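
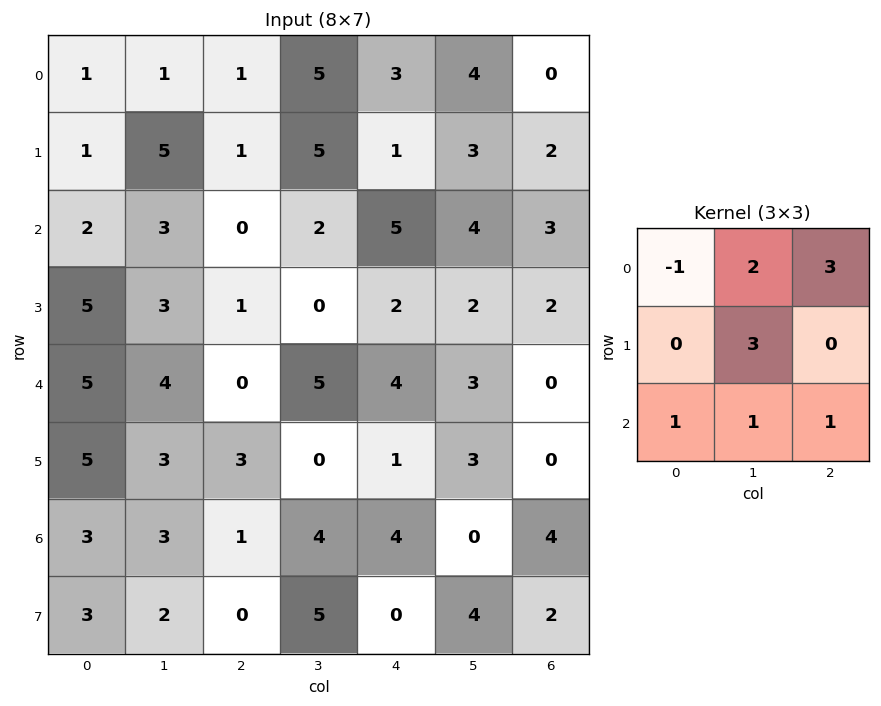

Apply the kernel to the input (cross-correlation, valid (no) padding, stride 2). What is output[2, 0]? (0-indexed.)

19

The receptive field on the input at this output position is [5 4 0 / 5 3 3 / 3 3 1]. Elementwise product with the kernel and sum: 5·-1 + 4·2 + 0·3 + 3·3 + 3·1 + 3·1 + 1·1.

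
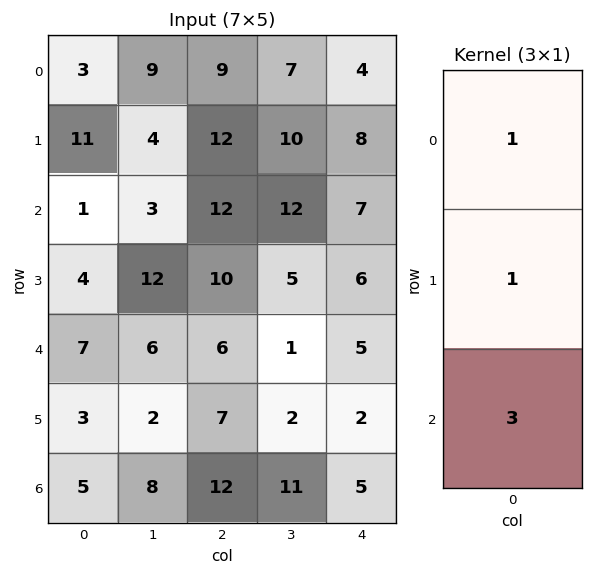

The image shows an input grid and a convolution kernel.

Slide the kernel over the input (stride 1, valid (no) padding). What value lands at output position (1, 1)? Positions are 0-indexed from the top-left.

The receptive field on the input at this output position is [4 / 3 / 12]. Elementwise product with the kernel and sum: 4·1 + 3·1 + 12·3.

43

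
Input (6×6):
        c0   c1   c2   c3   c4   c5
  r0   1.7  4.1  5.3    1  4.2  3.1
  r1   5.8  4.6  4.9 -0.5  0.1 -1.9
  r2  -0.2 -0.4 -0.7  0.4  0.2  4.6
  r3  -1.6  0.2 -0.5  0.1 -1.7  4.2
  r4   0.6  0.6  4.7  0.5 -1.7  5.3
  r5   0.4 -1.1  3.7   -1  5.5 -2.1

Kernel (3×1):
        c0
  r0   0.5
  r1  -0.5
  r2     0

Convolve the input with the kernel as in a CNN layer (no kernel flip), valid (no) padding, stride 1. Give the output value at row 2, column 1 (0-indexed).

The receptive field on the input at this output position is [-0.4 / 0.2 / 0.6]. Elementwise product with the kernel and sum: -0.4·0.5 + 0.2·-0.5.

-0.3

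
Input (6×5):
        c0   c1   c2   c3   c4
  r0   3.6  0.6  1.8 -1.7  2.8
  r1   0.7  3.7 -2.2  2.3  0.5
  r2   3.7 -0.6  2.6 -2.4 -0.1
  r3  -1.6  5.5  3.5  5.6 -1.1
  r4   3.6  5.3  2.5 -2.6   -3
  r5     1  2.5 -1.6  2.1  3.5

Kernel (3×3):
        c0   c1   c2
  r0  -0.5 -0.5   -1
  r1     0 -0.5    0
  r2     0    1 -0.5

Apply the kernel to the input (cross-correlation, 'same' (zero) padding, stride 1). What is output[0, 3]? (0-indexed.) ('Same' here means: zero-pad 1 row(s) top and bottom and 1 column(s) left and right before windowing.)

2.9

The receptive field on the zero-padded input at this output position is [0 0 0 / 1.8 -1.7 2.8 / -2.2 2.3 0.5]. Elementwise product with the kernel and sum: 0·-0.5 + 0·-0.5 + 0·-1 + -1.7·-0.5 + 2.3·1 + 0.5·-0.5.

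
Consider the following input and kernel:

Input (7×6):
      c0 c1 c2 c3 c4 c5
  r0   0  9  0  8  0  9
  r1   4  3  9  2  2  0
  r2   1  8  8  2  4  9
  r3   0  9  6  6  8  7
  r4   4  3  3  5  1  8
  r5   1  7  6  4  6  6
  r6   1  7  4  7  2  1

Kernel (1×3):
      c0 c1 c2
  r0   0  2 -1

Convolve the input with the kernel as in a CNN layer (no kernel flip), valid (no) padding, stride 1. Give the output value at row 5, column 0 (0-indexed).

The receptive field on the input at this output position is [1 7 6]. Elementwise product with the kernel and sum: 7·2 + 6·-1.

8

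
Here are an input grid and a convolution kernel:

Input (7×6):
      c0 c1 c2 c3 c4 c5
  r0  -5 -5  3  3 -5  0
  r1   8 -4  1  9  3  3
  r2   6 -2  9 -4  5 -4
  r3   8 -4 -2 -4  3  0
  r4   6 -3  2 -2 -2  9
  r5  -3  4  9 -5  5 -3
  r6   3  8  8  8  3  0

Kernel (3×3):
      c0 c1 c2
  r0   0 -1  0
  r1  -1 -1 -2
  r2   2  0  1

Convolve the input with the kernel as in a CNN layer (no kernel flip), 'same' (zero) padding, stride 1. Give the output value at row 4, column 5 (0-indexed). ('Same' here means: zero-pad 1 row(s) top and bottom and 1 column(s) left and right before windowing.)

3

The receptive field on the zero-padded input at this output position is [3 0 0 / -2 9 0 / 5 -3 0]. Elementwise product with the kernel and sum: 0·-1 + -2·-1 + 9·-1 + 0·-2 + 5·2 + 0·1.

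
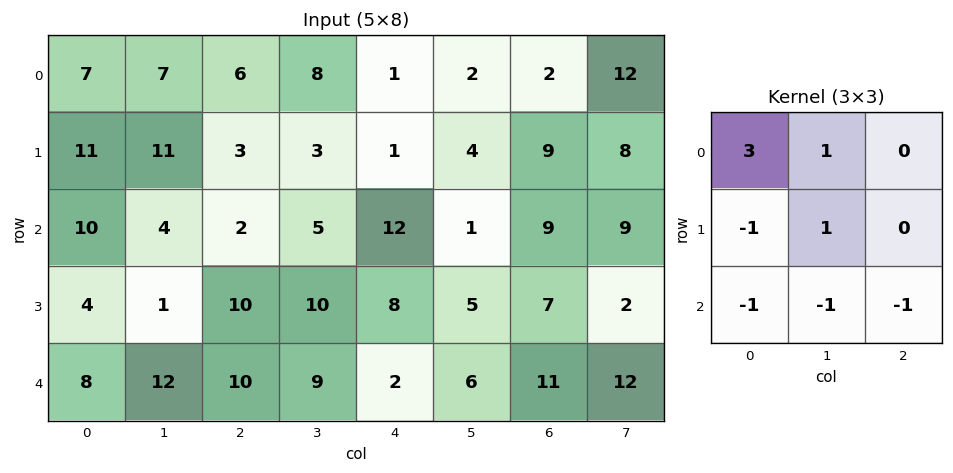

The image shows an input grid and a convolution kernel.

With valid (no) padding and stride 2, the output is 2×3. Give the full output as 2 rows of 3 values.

Output[0,0]: The receptive field on the input at this output position is [7 7 6 / 11 11 3 / 10 4 2]. Elementwise product with the kernel and sum: 7·3 + 7·1 + 11·-1 + 11·1 + 10·-1 + 4·-1 + 2·-1.

12 7 -14
1 -10 15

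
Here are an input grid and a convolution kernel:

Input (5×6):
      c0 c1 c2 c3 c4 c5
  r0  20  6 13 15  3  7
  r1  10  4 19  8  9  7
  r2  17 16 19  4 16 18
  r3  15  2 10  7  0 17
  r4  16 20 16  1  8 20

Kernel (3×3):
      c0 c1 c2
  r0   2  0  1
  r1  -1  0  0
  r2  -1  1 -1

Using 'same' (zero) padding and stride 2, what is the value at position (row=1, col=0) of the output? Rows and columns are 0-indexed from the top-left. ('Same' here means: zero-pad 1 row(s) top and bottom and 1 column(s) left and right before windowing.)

17

The receptive field on the zero-padded input at this output position is [0 10 4 / 0 17 16 / 0 15 2]. Elementwise product with the kernel and sum: 0·2 + 4·1 + 0·-1 + 0·-1 + 15·1 + 2·-1.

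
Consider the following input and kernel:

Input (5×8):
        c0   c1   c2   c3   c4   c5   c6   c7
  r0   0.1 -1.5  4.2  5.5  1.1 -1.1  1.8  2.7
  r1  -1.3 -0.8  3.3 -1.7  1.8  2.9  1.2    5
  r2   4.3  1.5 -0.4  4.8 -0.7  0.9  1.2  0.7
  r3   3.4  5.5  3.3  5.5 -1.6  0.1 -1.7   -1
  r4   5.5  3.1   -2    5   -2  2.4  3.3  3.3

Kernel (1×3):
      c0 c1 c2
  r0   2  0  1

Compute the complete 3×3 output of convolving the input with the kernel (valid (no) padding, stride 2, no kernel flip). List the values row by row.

4.4 9.5 4
8.2 -1.5 -0.2
9 -6 -0.7

Output[0,0]: The receptive field on the input at this output position is [0.1 -1.5 4.2]. Elementwise product with the kernel and sum: 0.1·2 + 4.2·1.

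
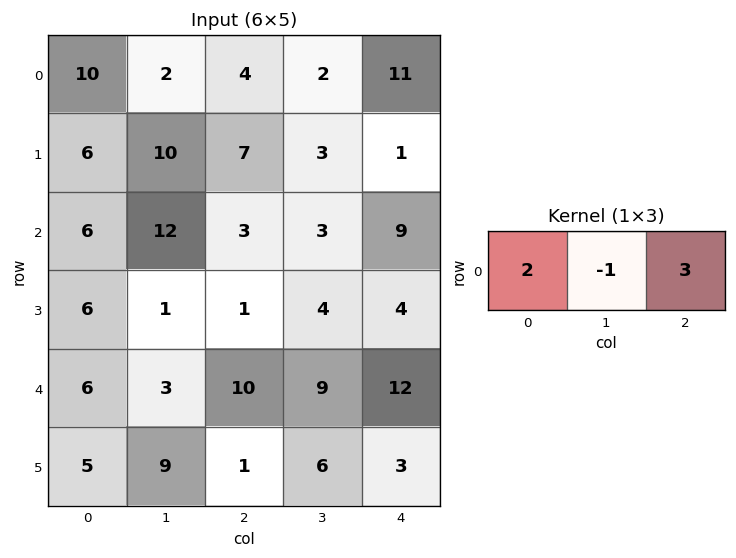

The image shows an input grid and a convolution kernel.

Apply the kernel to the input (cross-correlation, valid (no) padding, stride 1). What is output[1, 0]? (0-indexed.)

23

The receptive field on the input at this output position is [6 10 7]. Elementwise product with the kernel and sum: 6·2 + 10·-1 + 7·3.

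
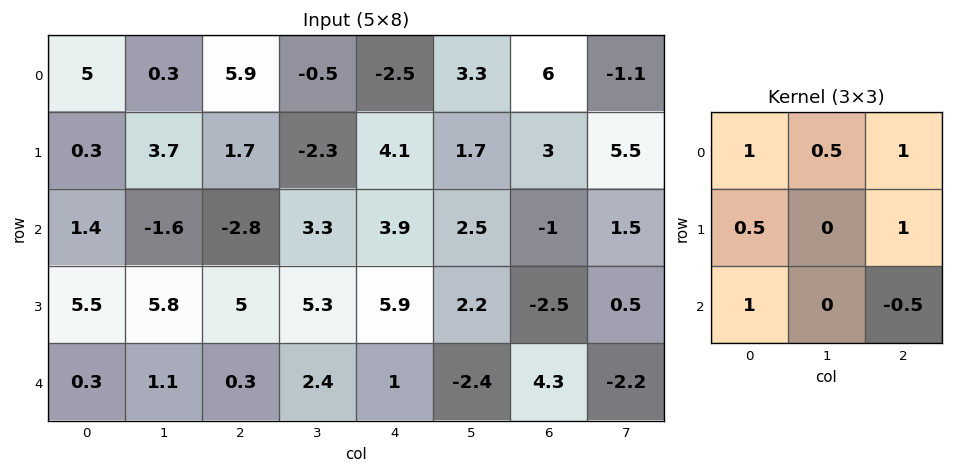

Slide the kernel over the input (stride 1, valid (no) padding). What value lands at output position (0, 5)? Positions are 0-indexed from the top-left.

13.3

The receptive field on the input at this output position is [3.3 6 -1.1 / 1.7 3 5.5 / 2.5 -1 1.5]. Elementwise product with the kernel and sum: 3.3·1 + 6·0.5 + -1.1·1 + 1.7·0.5 + 5.5·1 + 2.5·1 + 1.5·-0.5.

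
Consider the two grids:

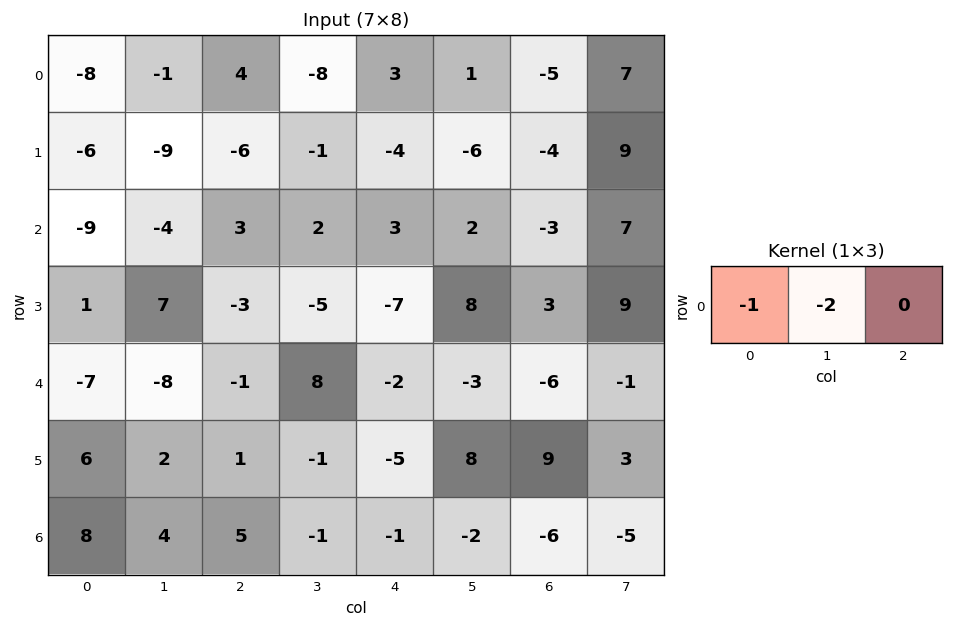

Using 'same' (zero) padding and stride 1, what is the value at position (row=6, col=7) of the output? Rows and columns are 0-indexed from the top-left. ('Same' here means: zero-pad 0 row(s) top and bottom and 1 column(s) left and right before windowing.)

16

The receptive field on the zero-padded input at this output position is [-6 -5 0]. Elementwise product with the kernel and sum: -6·-1 + -5·-2.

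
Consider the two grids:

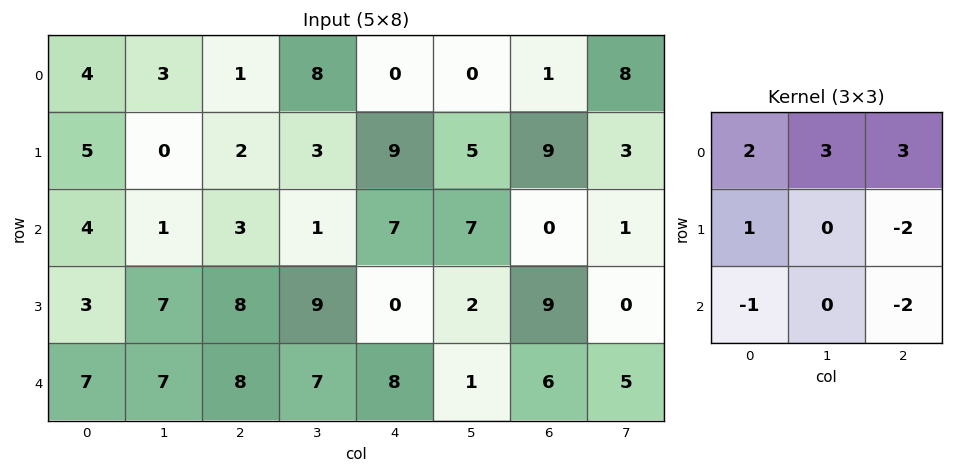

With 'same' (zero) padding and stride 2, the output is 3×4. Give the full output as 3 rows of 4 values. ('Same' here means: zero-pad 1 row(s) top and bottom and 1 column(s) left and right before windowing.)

-6 -19 -5 -27
-1 -11 22 49
16 58 29 22

Output[0,0]: The receptive field on the zero-padded input at this output position is [0 0 0 / 0 4 3 / 0 5 0]. Elementwise product with the kernel and sum: 0·2 + 0·3 + 0·3 + 0·1 + 3·-2 + 0·-1 + 0·-2.
Output[0,1]: The receptive field on the zero-padded input at this output position is [0 0 0 / 3 1 8 / 0 2 3]. Elementwise product with the kernel and sum: 0·2 + 0·3 + 0·3 + 3·1 + 8·-2 + 0·-1 + 3·-2.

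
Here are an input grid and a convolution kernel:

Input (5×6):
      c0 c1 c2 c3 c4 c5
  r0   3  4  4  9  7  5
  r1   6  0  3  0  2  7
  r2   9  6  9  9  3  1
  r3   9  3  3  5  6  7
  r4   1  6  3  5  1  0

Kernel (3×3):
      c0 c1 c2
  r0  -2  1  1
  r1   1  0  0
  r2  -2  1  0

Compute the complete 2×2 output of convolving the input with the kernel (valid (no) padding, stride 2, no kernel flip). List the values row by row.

-4 2
10 -4

Output[0,0]: The receptive field on the input at this output position is [3 4 4 / 6 0 3 / 9 6 9]. Elementwise product with the kernel and sum: 3·-2 + 4·1 + 4·1 + 6·1 + 9·-2 + 6·1.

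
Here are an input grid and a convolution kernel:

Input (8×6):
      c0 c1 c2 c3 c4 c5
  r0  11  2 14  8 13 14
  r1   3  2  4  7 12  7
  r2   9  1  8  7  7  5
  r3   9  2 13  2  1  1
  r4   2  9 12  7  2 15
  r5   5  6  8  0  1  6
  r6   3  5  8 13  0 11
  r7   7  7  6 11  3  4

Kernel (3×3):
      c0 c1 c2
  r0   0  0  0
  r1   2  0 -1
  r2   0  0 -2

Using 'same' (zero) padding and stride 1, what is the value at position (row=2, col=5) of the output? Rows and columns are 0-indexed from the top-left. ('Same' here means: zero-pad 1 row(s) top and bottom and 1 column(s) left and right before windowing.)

The receptive field on the zero-padded input at this output position is [12 7 0 / 7 5 0 / 1 1 0]. Elementwise product with the kernel and sum: 7·2 + 0·-1 + 0·-2.

14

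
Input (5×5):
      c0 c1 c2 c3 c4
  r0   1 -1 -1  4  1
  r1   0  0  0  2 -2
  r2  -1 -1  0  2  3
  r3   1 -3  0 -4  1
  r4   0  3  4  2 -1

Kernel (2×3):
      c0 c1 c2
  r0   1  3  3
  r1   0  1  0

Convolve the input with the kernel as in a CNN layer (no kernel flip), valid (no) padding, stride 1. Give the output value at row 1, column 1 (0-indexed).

The receptive field on the input at this output position is [0 0 2 / -1 0 2]. Elementwise product with the kernel and sum: 0·1 + 0·3 + 2·3 + 0·1.

6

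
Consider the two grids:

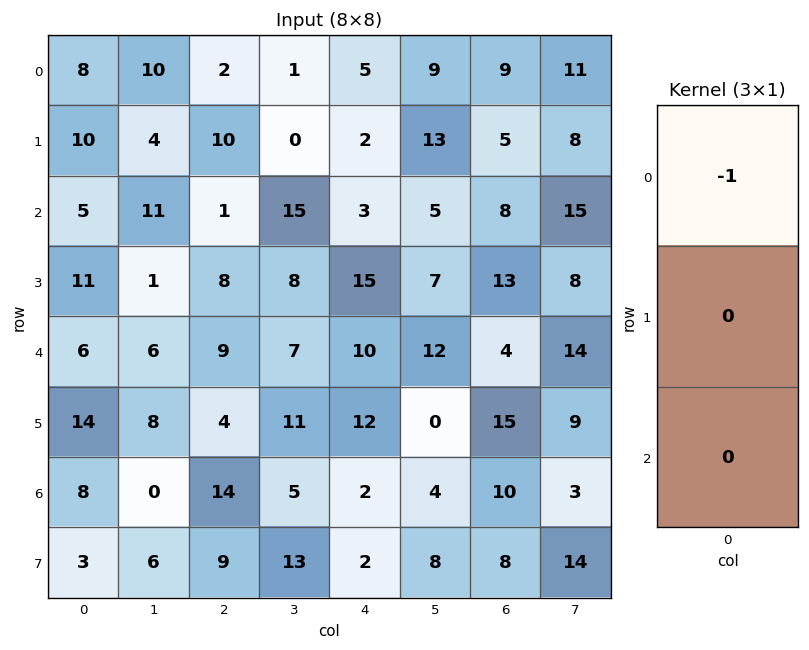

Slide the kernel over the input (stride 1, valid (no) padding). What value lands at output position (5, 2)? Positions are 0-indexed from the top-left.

The receptive field on the input at this output position is [4 / 14 / 9]. Elementwise product with the kernel and sum: 4·-1.

-4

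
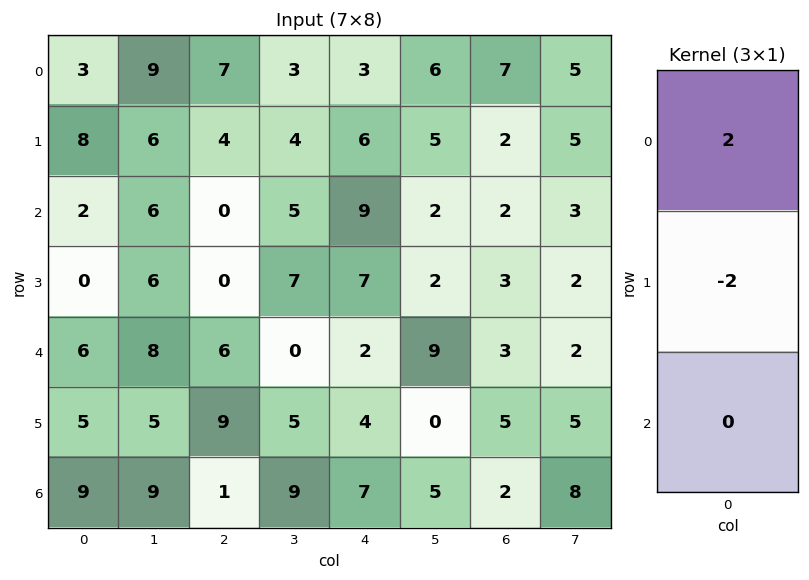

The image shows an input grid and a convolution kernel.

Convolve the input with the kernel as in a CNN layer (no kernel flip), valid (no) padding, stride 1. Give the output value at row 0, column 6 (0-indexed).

10

The receptive field on the input at this output position is [7 / 2 / 2]. Elementwise product with the kernel and sum: 7·2 + 2·-2.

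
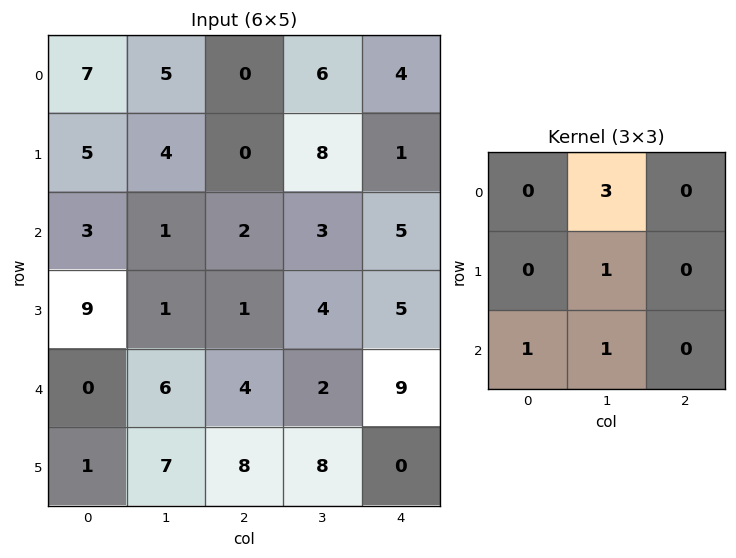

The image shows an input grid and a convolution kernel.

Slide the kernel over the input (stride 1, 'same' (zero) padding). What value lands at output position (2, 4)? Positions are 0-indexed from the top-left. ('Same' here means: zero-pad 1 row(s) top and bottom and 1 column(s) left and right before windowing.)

17

The receptive field on the zero-padded input at this output position is [8 1 0 / 3 5 0 / 4 5 0]. Elementwise product with the kernel and sum: 1·3 + 5·1 + 4·1 + 5·1.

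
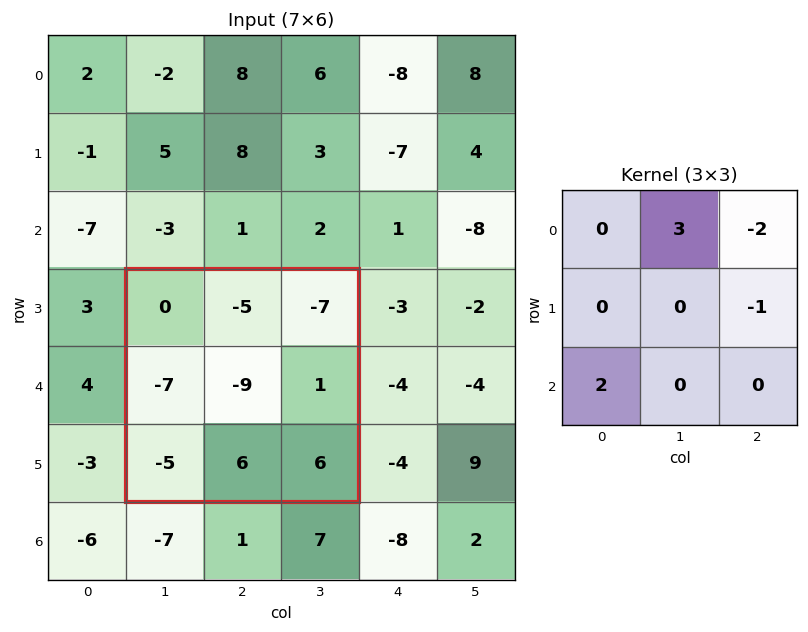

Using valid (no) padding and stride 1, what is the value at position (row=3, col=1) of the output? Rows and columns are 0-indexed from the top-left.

The receptive field on the input at this output position is [0 -5 -7 / -7 -9 1 / -5 6 6]. Elementwise product with the kernel and sum: -5·3 + -7·-2 + 1·-1 + -5·2.

-12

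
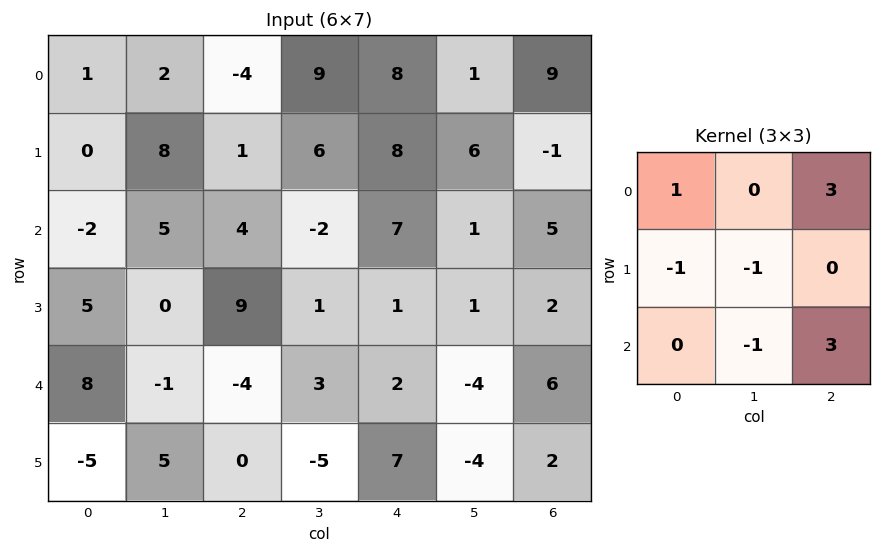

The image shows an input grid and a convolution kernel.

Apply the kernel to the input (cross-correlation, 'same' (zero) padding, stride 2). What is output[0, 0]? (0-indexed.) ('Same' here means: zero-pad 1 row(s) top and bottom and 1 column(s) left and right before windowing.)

The receptive field on the zero-padded input at this output position is [0 0 0 / 0 1 2 / 0 0 8]. Elementwise product with the kernel and sum: 0·1 + 0·3 + 0·-1 + 1·-1 + 0·-1 + 8·3.

23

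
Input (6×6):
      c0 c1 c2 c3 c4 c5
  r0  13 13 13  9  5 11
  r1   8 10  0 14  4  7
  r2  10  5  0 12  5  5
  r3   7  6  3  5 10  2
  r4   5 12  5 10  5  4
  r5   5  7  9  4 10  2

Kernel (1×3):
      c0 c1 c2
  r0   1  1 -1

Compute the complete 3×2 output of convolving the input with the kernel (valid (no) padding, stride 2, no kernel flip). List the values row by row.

13 17
15 7
12 10

Output[0,0]: The receptive field on the input at this output position is [13 13 13]. Elementwise product with the kernel and sum: 13·1 + 13·1 + 13·-1.
Output[0,1]: The receptive field on the input at this output position is [13 9 5]. Elementwise product with the kernel and sum: 13·1 + 9·1 + 5·-1.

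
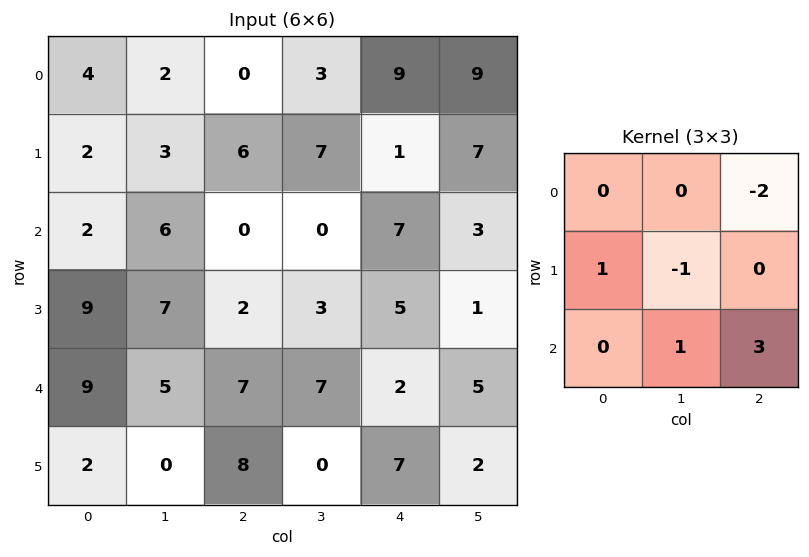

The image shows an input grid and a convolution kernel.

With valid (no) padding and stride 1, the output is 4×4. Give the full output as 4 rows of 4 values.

Output[0,0]: The receptive field on the input at this output position is [4 2 0 / 2 3 6 / 2 6 0]. Elementwise product with the kernel and sum: 0·-2 + 2·1 + 3·-1 + 6·1 + 0·3.
Output[0,1]: The receptive field on the input at this output position is [2 0 3 / 3 6 7 / 6 0 0]. Elementwise product with the kernel and sum: 3·-2 + 3·1 + 6·-1 + 0·1 + 0·3.

5 -9 2 4
-3 3 16 -13
28 33 -2 9
24 0 11 16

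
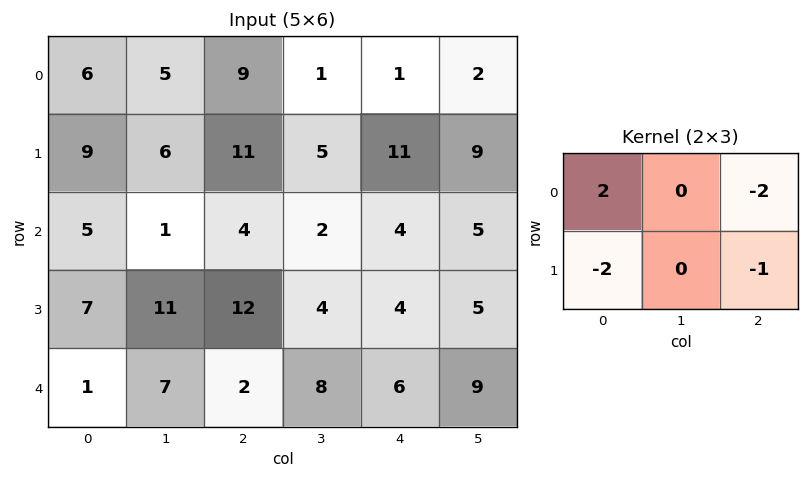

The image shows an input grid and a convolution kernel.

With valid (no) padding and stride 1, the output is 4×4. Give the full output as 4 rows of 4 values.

-35 -9 -17 -21
-18 -2 -12 -17
-24 -28 -28 -19
-14 -8 6 -27

Output[0,0]: The receptive field on the input at this output position is [6 5 9 / 9 6 11]. Elementwise product with the kernel and sum: 6·2 + 9·-2 + 9·-2 + 11·-1.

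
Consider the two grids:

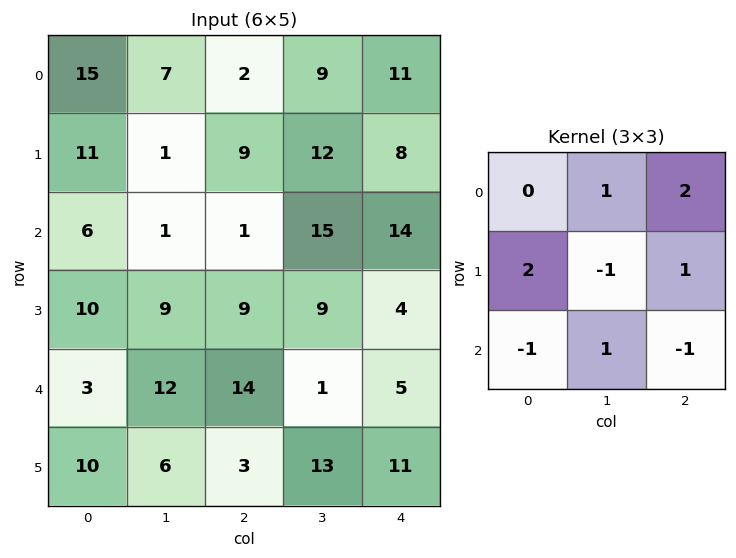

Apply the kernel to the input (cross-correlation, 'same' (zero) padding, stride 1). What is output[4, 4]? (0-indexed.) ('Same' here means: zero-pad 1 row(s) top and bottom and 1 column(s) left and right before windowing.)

The receptive field on the zero-padded input at this output position is [9 4 0 / 1 5 0 / 13 11 0]. Elementwise product with the kernel and sum: 4·1 + 0·2 + 1·2 + 5·-1 + 0·1 + 13·-1 + 11·1 + 0·-1.

-1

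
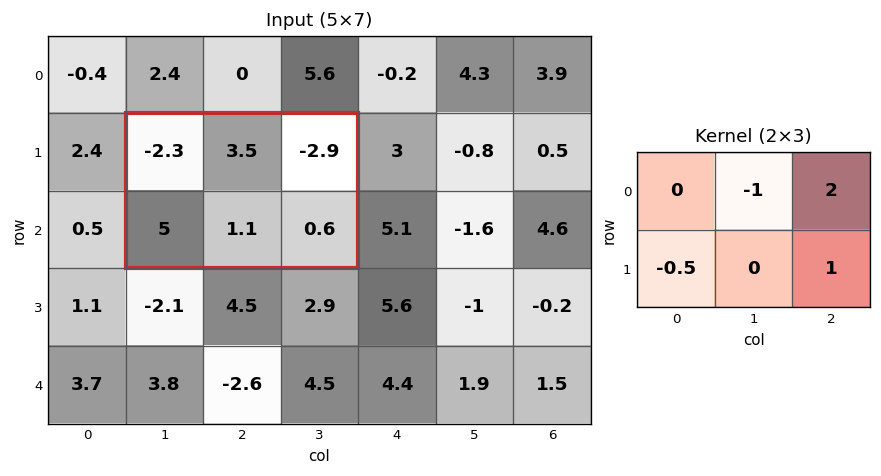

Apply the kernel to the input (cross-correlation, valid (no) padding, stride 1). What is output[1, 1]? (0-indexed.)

The receptive field on the input at this output position is [-2.3 3.5 -2.9 / 5 1.1 0.6]. Elementwise product with the kernel and sum: 3.5·-1 + -2.9·2 + 5·-0.5 + 0.6·1.

-11.2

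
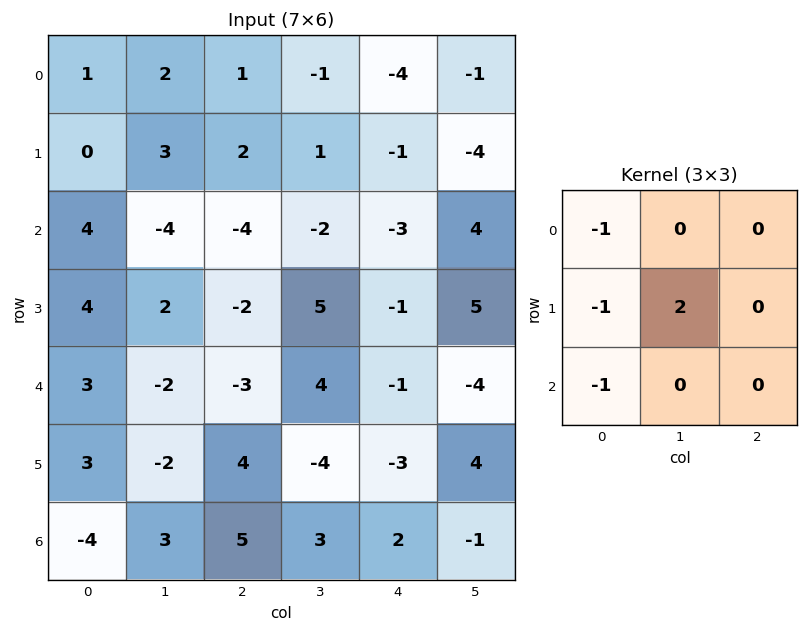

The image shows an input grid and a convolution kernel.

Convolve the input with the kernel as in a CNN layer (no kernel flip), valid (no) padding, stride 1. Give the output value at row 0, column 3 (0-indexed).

0

The receptive field on the input at this output position is [-1 -4 -1 / 1 -1 -4 / -2 -3 4]. Elementwise product with the kernel and sum: -1·-1 + 1·-1 + -1·2 + -2·-1.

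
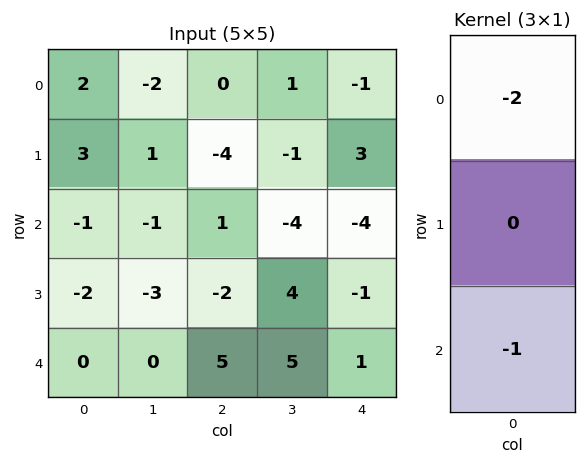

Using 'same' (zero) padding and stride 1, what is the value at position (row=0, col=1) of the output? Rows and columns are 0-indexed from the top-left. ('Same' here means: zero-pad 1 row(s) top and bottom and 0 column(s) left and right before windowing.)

The receptive field on the zero-padded input at this output position is [0 / -2 / 1]. Elementwise product with the kernel and sum: 0·-2 + 1·-1.

-1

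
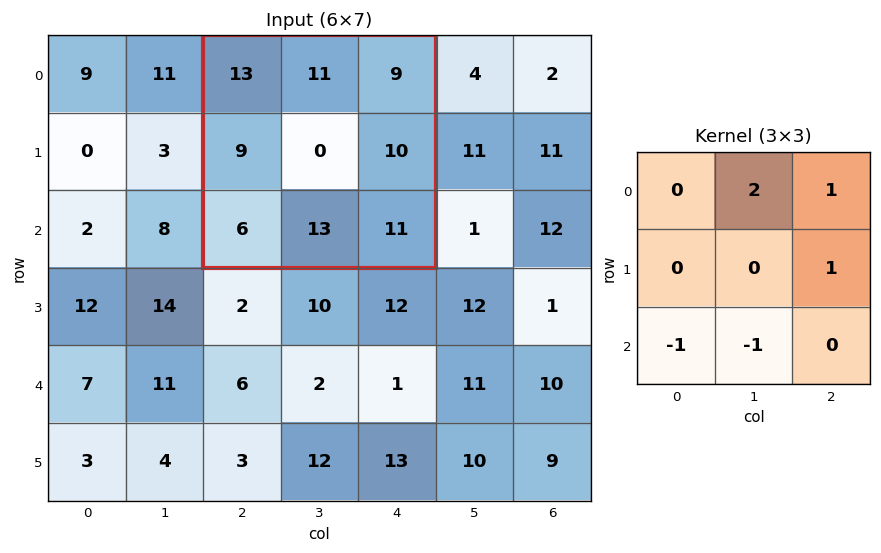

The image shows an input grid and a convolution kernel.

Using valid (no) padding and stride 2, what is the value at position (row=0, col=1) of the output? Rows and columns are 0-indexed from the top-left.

The receptive field on the input at this output position is [13 11 9 / 9 0 10 / 6 13 11]. Elementwise product with the kernel and sum: 11·2 + 9·1 + 10·1 + 6·-1 + 13·-1.

22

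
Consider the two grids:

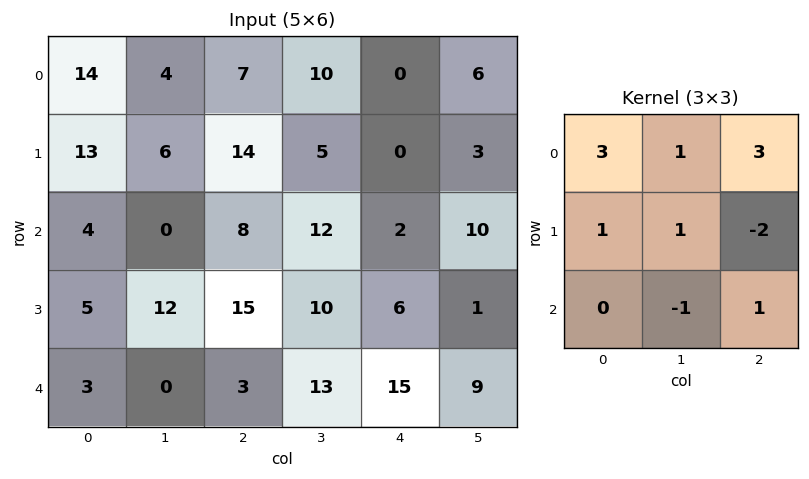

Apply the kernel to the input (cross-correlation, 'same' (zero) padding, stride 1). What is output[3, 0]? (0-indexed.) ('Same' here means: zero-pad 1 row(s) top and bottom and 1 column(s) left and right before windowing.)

The receptive field on the zero-padded input at this output position is [0 4 0 / 0 5 12 / 0 3 0]. Elementwise product with the kernel and sum: 0·3 + 4·1 + 0·3 + 0·1 + 5·1 + 12·-2 + 3·-1 + 0·1.

-18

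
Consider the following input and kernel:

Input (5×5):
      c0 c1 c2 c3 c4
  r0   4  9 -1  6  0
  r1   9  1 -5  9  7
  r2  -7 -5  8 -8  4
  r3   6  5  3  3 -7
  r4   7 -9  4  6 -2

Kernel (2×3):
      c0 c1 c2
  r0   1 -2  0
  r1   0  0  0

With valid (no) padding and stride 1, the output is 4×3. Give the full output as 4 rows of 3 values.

Output[0,0]: The receptive field on the input at this output position is [4 9 -1 / 9 1 -5]. Elementwise product with the kernel and sum: 4·1 + 9·-2.
Output[0,1]: The receptive field on the input at this output position is [9 -1 6 / 1 -5 9]. Elementwise product with the kernel and sum: 9·1 + -1·-2.

-14 11 -13
7 11 -23
3 -21 24
-4 -1 -3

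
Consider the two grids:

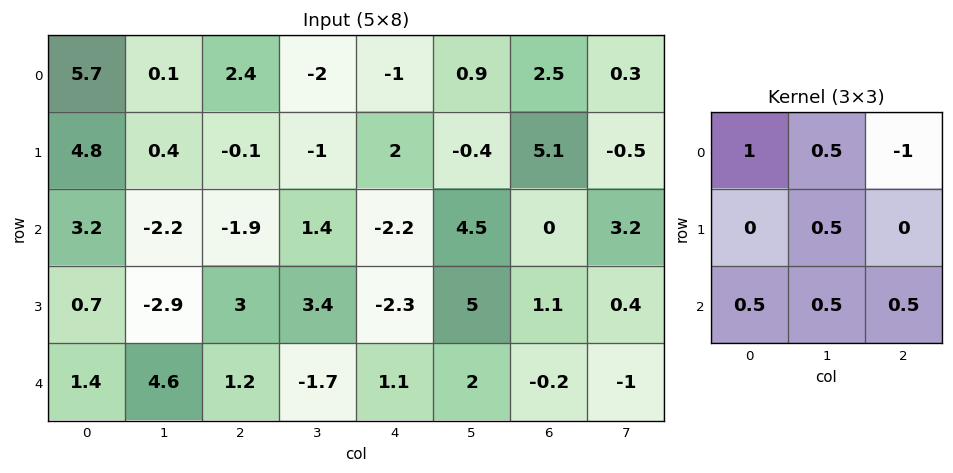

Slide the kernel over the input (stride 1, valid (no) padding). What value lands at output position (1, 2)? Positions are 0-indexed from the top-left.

0.15

The receptive field on the input at this output position is [-0.1 -1 2 / -1.9 1.4 -2.2 / 3 3.4 -2.3]. Elementwise product with the kernel and sum: -0.1·1 + -1·0.5 + 2·-1 + 1.4·0.5 + 3·0.5 + 3.4·0.5 + -2.3·0.5.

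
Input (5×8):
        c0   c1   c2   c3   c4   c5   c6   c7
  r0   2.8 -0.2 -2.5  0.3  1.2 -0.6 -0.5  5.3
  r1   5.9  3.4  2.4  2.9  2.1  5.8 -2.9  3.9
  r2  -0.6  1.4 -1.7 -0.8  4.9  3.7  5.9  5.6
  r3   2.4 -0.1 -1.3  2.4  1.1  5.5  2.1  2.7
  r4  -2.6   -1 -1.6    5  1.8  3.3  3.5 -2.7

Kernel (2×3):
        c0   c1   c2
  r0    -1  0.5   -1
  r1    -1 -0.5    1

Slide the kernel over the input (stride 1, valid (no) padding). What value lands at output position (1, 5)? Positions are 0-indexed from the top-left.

-12.2

The receptive field on the input at this output position is [5.8 -2.9 3.9 / 3.7 5.9 5.6]. Elementwise product with the kernel and sum: 5.8·-1 + -2.9·0.5 + 3.9·-1 + 3.7·-1 + 5.9·-0.5 + 5.6·1.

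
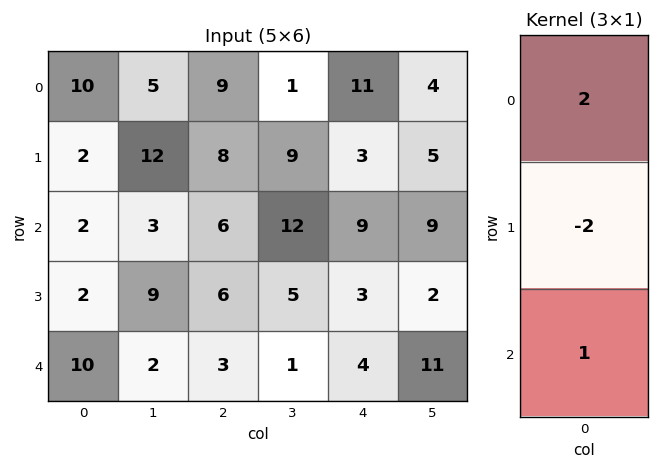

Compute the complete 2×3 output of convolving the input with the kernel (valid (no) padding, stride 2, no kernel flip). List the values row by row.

18 8 25
10 3 16

Output[0,0]: The receptive field on the input at this output position is [10 / 2 / 2]. Elementwise product with the kernel and sum: 10·2 + 2·-2 + 2·1.
Output[0,1]: The receptive field on the input at this output position is [9 / 8 / 6]. Elementwise product with the kernel and sum: 9·2 + 8·-2 + 6·1.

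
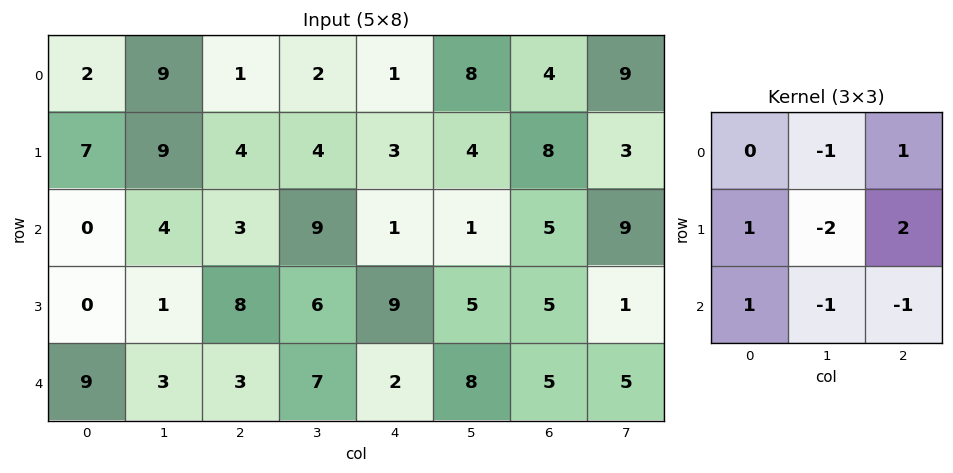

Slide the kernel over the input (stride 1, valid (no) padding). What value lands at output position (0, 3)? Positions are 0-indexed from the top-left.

The receptive field on the input at this output position is [2 1 8 / 4 3 4 / 9 1 1]. Elementwise product with the kernel and sum: 1·-1 + 8·1 + 4·1 + 3·-2 + 4·2 + 9·1 + 1·-1 + 1·-1.

20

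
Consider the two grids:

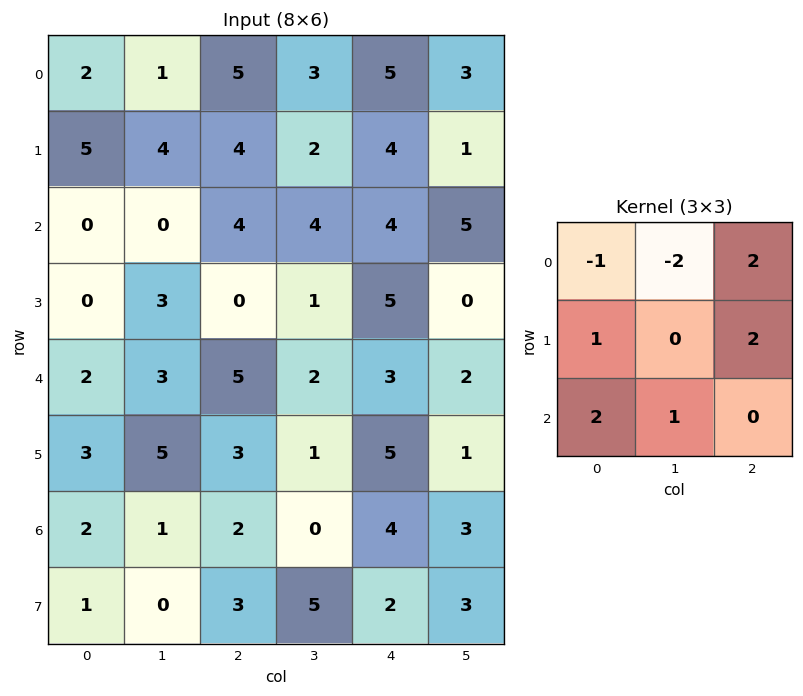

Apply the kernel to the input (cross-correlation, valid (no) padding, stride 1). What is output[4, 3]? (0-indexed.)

3

The receptive field on the input at this output position is [2 3 2 / 1 5 1 / 0 4 3]. Elementwise product with the kernel and sum: 2·-1 + 3·-2 + 2·2 + 1·1 + 1·2 + 0·2 + 4·1.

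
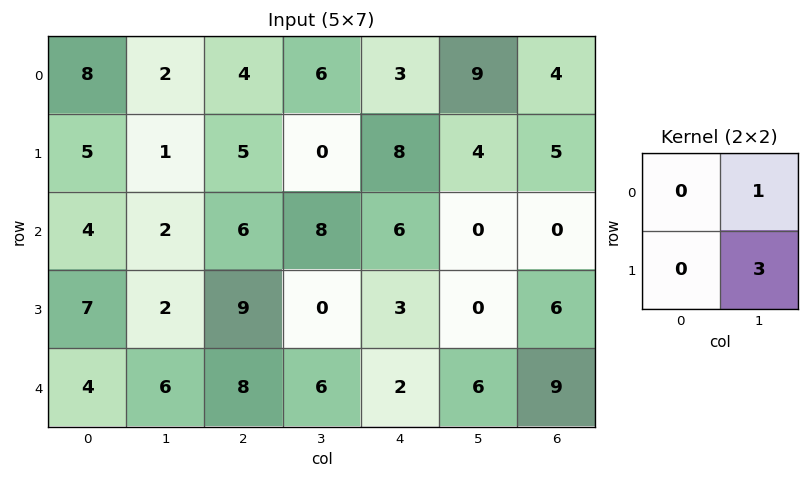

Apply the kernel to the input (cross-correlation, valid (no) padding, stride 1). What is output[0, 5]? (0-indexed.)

The receptive field on the input at this output position is [9 4 / 4 5]. Elementwise product with the kernel and sum: 4·1 + 5·3.

19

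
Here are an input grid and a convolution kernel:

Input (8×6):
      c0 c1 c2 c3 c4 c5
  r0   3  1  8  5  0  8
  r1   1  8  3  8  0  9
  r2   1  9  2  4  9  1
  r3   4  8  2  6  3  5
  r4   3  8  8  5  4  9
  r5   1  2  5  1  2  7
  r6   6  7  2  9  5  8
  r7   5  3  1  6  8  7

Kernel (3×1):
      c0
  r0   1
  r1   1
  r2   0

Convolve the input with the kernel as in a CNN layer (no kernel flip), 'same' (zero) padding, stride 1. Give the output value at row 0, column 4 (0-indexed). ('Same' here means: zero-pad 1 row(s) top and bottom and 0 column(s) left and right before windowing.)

0

The receptive field on the zero-padded input at this output position is [0 / 0 / 0]. Elementwise product with the kernel and sum: 0·1 + 0·1.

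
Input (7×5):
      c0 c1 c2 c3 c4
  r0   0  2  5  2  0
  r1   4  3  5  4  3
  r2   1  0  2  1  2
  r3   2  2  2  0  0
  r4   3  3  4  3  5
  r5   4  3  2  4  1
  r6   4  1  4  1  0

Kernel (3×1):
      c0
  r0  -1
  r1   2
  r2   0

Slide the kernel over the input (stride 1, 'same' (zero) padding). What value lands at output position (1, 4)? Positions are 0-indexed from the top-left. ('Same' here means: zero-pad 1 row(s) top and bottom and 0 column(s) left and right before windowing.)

6

The receptive field on the zero-padded input at this output position is [0 / 3 / 2]. Elementwise product with the kernel and sum: 0·-1 + 3·2.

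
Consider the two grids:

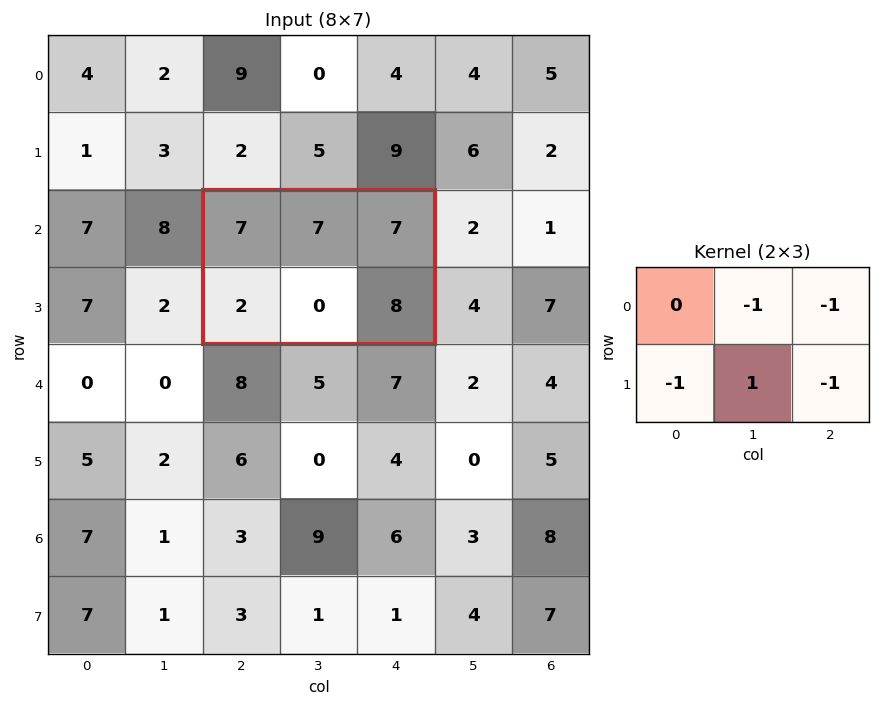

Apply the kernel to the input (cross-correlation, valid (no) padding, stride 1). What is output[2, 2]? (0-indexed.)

The receptive field on the input at this output position is [7 7 7 / 2 0 8]. Elementwise product with the kernel and sum: 7·-1 + 7·-1 + 2·-1 + 0·1 + 8·-1.

-24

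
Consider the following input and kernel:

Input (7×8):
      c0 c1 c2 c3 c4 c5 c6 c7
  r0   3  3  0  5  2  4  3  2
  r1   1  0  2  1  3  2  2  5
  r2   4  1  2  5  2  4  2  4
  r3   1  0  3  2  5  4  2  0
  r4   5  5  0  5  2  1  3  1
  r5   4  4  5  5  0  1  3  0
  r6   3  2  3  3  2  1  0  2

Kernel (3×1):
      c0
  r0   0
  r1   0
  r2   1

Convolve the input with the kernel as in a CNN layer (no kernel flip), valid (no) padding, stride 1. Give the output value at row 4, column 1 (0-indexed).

The receptive field on the input at this output position is [5 / 4 / 2]. Elementwise product with the kernel and sum: 2·1.

2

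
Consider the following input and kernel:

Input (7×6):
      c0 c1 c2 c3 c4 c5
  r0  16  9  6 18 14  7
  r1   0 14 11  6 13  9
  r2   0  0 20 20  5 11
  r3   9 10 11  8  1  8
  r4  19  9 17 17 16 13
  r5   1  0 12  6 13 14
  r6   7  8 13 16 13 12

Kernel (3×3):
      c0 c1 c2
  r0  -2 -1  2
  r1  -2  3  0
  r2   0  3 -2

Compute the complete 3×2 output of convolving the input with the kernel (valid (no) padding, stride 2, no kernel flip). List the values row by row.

-27 44
45 -29
-17 -3

Output[0,0]: The receptive field on the input at this output position is [16 9 6 / 0 14 11 / 0 0 20]. Elementwise product with the kernel and sum: 16·-2 + 9·-1 + 6·2 + 0·-2 + 14·3 + 0·3 + 20·-2.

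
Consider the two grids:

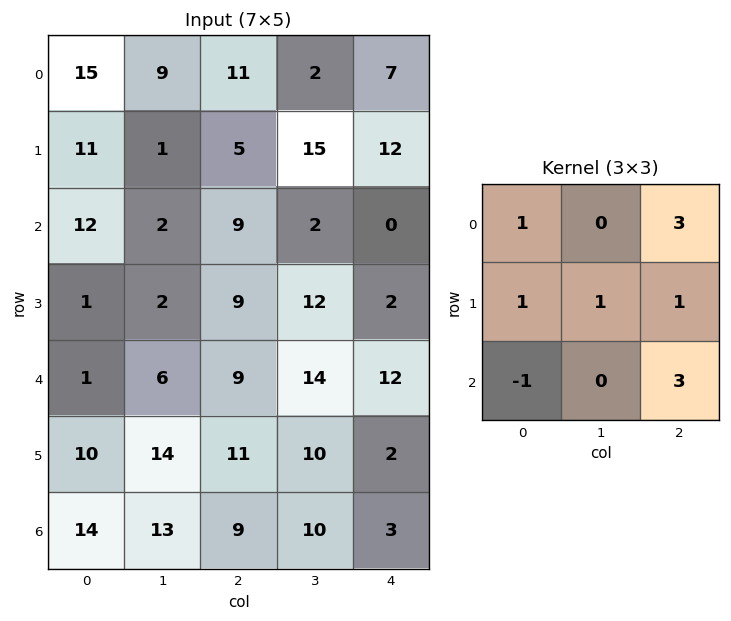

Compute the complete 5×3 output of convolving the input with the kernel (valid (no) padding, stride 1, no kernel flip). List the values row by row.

Output[0,0]: The receptive field on the input at this output position is [15 9 11 / 11 1 5 / 12 2 9]. Elementwise product with the kernel and sum: 15·1 + 11·3 + 11·1 + 1·1 + 5·1 + 12·-1 + 9·3.
Output[0,1]: The receptive field on the input at this output position is [9 11 2 / 1 5 15 / 2 9 2]. Elementwise product with the kernel and sum: 9·1 + 2·3 + 1·1 + 5·1 + 15·1 + 2·-1 + 2·3.

80 40 55
75 93 49
77 67 59
67 83 45
76 100 68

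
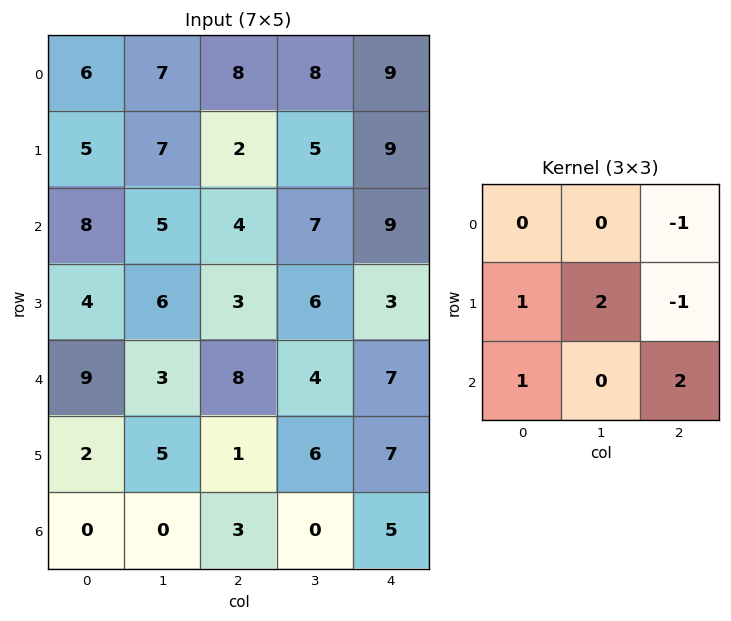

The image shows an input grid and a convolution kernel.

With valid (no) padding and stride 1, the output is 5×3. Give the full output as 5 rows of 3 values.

Output[0,0]: The receptive field on the input at this output position is [6 7 8 / 5 7 2 / 8 5 4]. Elementwise product with the kernel and sum: 8·-1 + 5·1 + 7·2 + 2·-1 + 8·1 + 4·2.

25 17 16
22 19 9
34 10 25
8 26 21
9 -3 12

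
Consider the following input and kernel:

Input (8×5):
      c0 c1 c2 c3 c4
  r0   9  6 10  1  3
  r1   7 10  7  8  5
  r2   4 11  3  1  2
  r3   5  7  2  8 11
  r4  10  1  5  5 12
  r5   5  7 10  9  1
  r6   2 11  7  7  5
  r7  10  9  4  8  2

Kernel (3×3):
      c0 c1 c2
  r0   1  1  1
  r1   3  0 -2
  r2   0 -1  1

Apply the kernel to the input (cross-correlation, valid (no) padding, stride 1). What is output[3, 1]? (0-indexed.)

The receptive field on the input at this output position is [7 2 8 / 1 5 5 / 7 10 9]. Elementwise product with the kernel and sum: 7·1 + 2·1 + 8·1 + 1·3 + 5·-2 + 10·-1 + 9·1.

9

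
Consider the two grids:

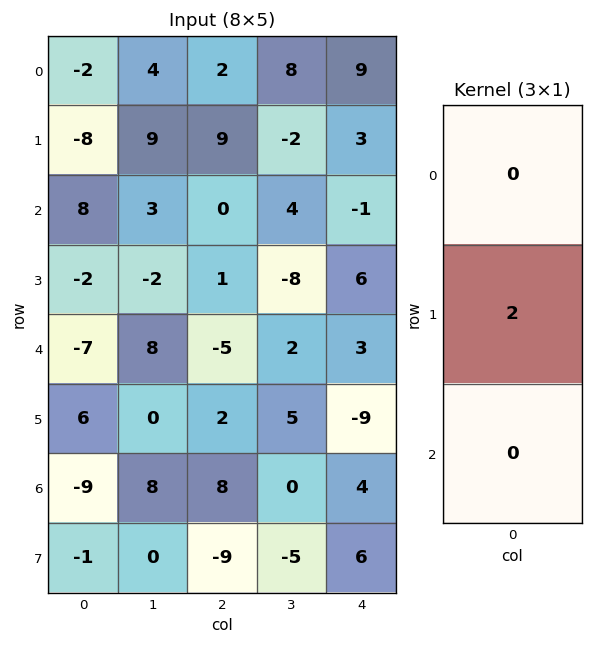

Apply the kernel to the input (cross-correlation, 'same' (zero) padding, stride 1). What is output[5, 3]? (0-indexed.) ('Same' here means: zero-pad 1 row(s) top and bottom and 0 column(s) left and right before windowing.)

The receptive field on the zero-padded input at this output position is [2 / 5 / 0]. Elementwise product with the kernel and sum: 5·2.

10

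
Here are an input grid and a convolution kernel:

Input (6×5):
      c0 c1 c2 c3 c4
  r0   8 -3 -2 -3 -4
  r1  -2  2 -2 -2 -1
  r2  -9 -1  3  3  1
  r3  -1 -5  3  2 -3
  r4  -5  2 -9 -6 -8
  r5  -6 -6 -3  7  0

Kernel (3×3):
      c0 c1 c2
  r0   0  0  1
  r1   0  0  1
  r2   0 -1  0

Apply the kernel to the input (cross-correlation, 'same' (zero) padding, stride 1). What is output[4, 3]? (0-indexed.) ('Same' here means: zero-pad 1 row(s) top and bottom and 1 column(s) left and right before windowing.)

The receptive field on the zero-padded input at this output position is [3 2 -3 / -9 -6 -8 / -3 7 0]. Elementwise product with the kernel and sum: -3·1 + -8·1 + 7·-1.

-18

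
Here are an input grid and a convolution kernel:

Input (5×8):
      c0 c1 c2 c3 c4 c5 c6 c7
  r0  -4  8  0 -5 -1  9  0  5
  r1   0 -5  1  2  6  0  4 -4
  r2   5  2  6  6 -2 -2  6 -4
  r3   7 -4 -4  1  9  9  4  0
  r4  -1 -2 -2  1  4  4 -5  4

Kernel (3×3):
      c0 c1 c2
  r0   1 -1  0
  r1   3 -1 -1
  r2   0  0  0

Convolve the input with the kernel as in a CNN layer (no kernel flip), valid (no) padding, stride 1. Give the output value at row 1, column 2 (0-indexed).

13

The receptive field on the input at this output position is [1 2 6 / 6 6 -2 / -4 1 9]. Elementwise product with the kernel and sum: 1·1 + 2·-1 + 6·3 + 6·-1 + -2·-1.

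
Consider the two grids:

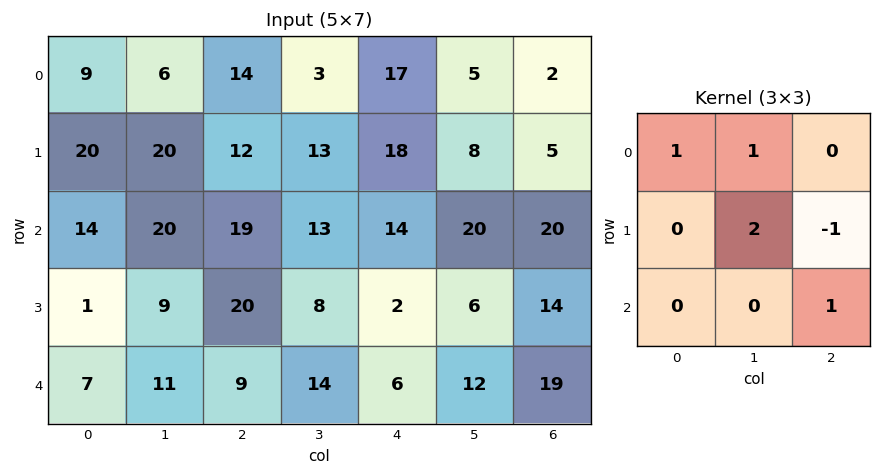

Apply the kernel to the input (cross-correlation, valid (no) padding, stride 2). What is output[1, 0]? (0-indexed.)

41

The receptive field on the input at this output position is [14 20 19 / 1 9 20 / 7 11 9]. Elementwise product with the kernel and sum: 14·1 + 20·1 + 9·2 + 20·-1 + 9·1.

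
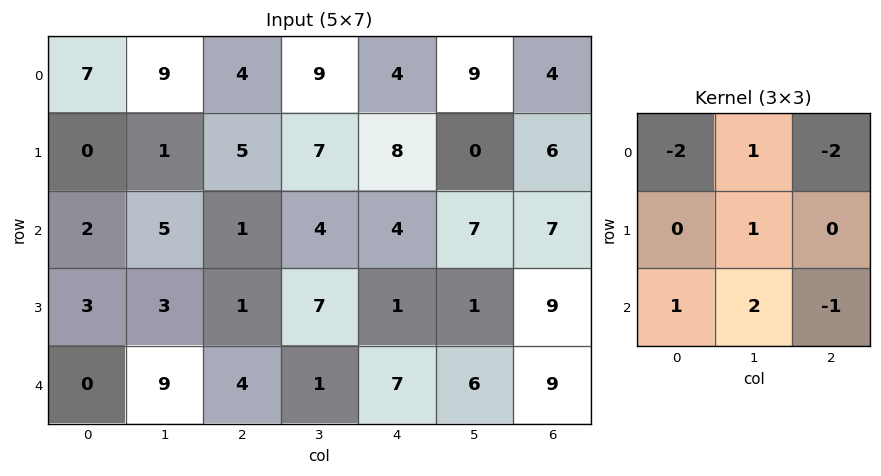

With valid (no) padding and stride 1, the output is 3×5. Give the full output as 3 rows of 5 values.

Output[0,0]: The receptive field on the input at this output position is [7 9 4 / 0 1 5 / 2 5 1]. Elementwise product with the kernel and sum: 7·-2 + 9·1 + 4·-2 + 1·1 + 2·1 + 5·2 + 1·-1.
Output[0,1]: The receptive field on the input at this output position is [9 4 9 / 1 5 7 / 5 1 4]. Elementwise product with the kernel and sum: 9·-2 + 4·1 + 9·-2 + 5·1 + 5·1 + 1·2 + 4·-1.

-1 -24 5 -19 4
4 -12 -1 6 -27
16 0 0 -8 -4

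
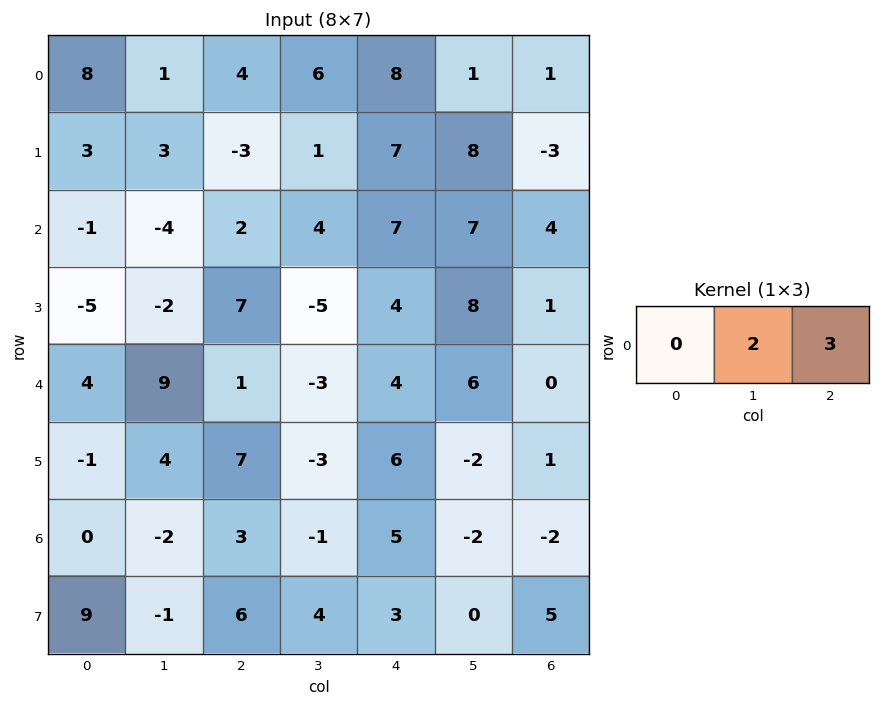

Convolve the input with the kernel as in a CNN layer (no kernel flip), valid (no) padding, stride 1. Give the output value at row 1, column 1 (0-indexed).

-3

The receptive field on the input at this output position is [3 -3 1]. Elementwise product with the kernel and sum: -3·2 + 1·3.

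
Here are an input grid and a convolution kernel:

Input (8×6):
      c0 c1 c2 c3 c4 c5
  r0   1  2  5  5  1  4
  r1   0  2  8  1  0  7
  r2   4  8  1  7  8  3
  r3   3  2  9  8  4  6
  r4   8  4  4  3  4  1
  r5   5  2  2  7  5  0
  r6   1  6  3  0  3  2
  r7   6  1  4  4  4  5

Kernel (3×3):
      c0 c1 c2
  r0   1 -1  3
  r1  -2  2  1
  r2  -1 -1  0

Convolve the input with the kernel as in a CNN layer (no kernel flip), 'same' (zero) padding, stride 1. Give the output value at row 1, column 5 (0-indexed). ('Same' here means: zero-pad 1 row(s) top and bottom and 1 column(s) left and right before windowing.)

The receptive field on the zero-padded input at this output position is [1 4 0 / 0 7 0 / 8 3 0]. Elementwise product with the kernel and sum: 1·1 + 4·-1 + 0·3 + 0·-2 + 7·2 + 0·1 + 8·-1 + 3·-1.

0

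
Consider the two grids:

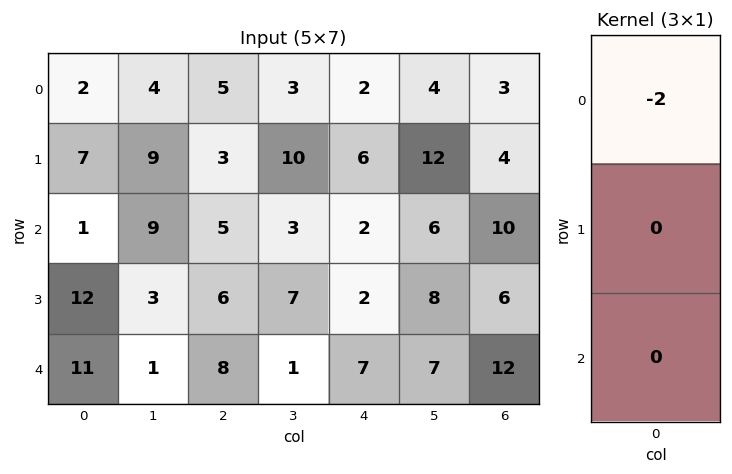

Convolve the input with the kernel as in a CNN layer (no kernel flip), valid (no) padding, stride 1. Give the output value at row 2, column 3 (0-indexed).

-6

The receptive field on the input at this output position is [3 / 7 / 1]. Elementwise product with the kernel and sum: 3·-2.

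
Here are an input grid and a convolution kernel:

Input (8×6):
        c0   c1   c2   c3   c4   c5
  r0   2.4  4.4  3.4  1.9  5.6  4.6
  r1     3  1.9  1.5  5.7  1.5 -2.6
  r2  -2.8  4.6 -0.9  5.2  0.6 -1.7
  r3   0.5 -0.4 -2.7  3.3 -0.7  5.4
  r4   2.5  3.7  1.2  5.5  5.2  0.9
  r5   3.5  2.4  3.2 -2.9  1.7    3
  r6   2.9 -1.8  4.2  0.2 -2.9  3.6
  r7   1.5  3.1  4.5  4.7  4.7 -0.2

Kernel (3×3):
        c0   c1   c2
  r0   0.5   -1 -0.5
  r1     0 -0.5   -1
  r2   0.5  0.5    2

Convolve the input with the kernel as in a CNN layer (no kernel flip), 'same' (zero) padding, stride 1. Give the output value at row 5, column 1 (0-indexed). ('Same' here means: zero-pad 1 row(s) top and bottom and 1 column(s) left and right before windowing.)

The receptive field on the zero-padded input at this output position is [2.5 3.7 1.2 / 3.5 2.4 3.2 / 2.9 -1.8 4.2]. Elementwise product with the kernel and sum: 2.5·0.5 + 3.7·-1 + 1.2·-0.5 + 2.4·-0.5 + 3.2·-1 + 2.9·0.5 + -1.8·0.5 + 4.2·2.

1.5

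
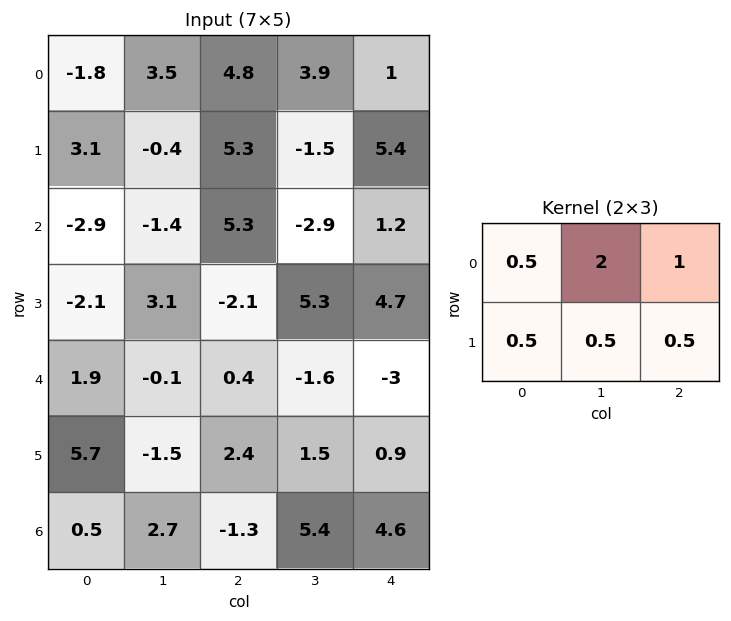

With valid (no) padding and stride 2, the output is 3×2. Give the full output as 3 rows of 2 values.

Output[0,0]: The receptive field on the input at this output position is [-1.8 3.5 4.8 / 3.1 -0.4 5.3]. Elementwise product with the kernel and sum: -1.8·0.5 + 3.5·2 + 4.8·1 + 3.1·0.5 + -0.4·0.5 + 5.3·0.5.

14.9 15.8
0.5 2
4.45 -3.6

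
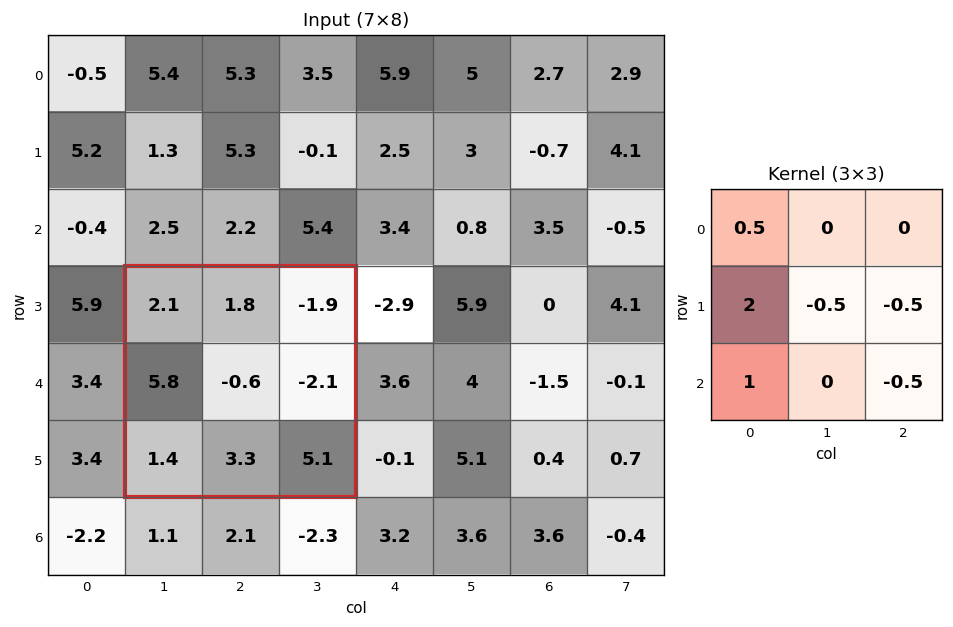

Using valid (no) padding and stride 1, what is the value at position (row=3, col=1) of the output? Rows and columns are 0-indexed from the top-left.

12.85

The receptive field on the input at this output position is [2.1 1.8 -1.9 / 5.8 -0.6 -2.1 / 1.4 3.3 5.1]. Elementwise product with the kernel and sum: 2.1·0.5 + 5.8·2 + -0.6·-0.5 + -2.1·-0.5 + 1.4·1 + 5.1·-0.5.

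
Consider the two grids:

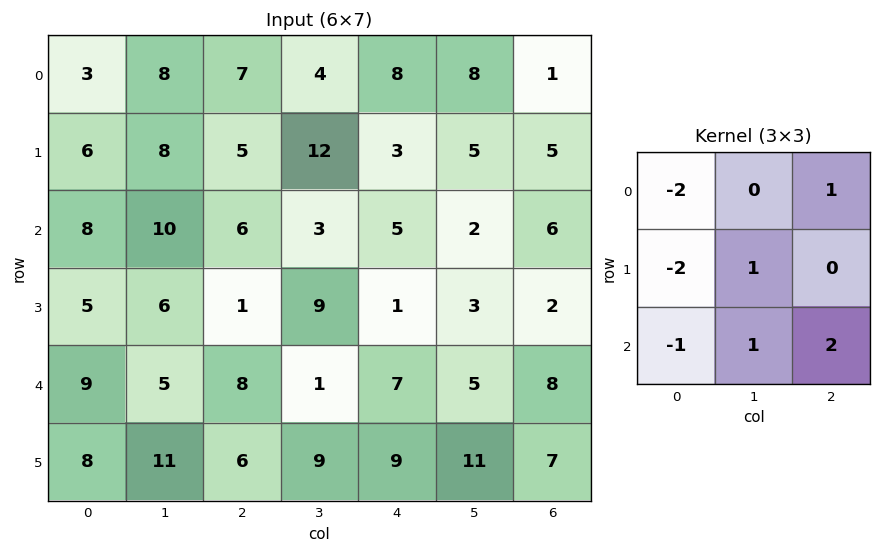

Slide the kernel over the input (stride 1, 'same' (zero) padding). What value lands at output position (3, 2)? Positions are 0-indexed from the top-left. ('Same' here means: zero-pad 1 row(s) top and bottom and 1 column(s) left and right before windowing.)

-23

The receptive field on the zero-padded input at this output position is [10 6 3 / 6 1 9 / 5 8 1]. Elementwise product with the kernel and sum: 10·-2 + 3·1 + 6·-2 + 1·1 + 5·-1 + 8·1 + 1·2.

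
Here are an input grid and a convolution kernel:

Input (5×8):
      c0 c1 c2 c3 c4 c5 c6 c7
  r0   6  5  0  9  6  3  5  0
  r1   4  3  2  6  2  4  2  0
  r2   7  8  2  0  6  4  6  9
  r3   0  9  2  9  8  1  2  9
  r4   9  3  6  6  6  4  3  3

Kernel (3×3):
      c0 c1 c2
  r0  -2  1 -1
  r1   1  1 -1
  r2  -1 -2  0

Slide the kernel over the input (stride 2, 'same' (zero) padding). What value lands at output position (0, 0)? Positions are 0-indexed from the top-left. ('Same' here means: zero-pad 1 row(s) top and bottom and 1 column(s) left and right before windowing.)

The receptive field on the zero-padded input at this output position is [0 0 0 / 0 6 5 / 0 4 3]. Elementwise product with the kernel and sum: 0·-2 + 0·1 + 0·-1 + 0·1 + 6·1 + 5·-1 + 0·-1 + 4·-2.

-7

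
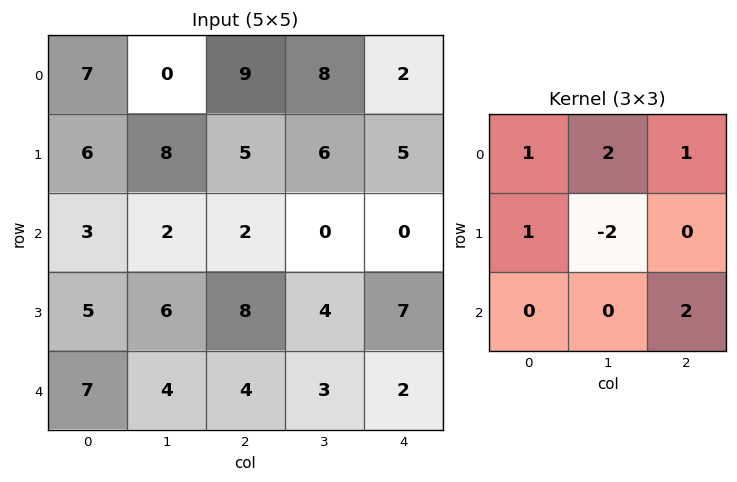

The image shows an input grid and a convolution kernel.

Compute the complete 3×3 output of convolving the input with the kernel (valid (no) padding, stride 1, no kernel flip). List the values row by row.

Output[0,0]: The receptive field on the input at this output position is [7 0 9 / 6 8 5 / 3 2 2]. Elementwise product with the kernel and sum: 7·1 + 0·2 + 9·1 + 6·1 + 8·-2 + 2·2.
Output[0,1]: The receptive field on the input at this output position is [0 9 8 / 8 5 6 / 2 2 0]. Elementwise product with the kernel and sum: 0·1 + 9·2 + 8·1 + 8·1 + 5·-2 + 0·2.

10 24 20
42 30 38
10 2 6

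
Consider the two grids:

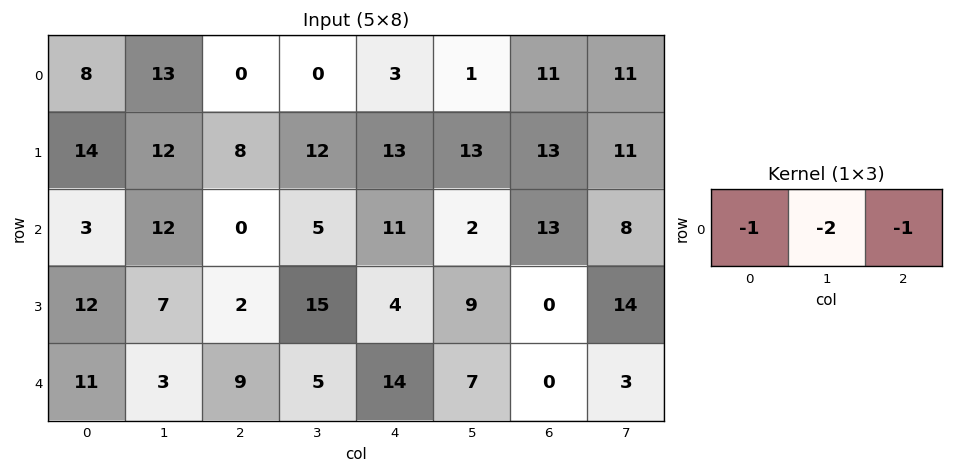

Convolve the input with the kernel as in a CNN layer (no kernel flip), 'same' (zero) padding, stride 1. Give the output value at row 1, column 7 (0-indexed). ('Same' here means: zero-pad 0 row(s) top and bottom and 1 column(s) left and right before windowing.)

The receptive field on the zero-padded input at this output position is [13 11 0]. Elementwise product with the kernel and sum: 13·-1 + 11·-2 + 0·-1.

-35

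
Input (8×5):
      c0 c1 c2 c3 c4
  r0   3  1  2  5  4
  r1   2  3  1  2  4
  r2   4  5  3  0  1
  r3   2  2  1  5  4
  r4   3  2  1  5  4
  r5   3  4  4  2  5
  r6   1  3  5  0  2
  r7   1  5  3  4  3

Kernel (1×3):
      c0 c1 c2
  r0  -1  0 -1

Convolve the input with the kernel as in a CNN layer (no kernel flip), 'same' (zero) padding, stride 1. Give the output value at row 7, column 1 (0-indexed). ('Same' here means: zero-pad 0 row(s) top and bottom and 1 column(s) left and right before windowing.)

The receptive field on the zero-padded input at this output position is [1 5 3]. Elementwise product with the kernel and sum: 1·-1 + 3·-1.

-4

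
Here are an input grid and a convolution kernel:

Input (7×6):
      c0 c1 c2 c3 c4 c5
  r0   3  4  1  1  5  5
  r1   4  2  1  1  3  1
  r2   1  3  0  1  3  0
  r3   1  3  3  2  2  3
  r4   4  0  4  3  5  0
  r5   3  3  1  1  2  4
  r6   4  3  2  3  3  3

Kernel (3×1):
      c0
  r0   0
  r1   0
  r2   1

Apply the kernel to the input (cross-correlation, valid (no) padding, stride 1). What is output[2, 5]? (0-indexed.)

The receptive field on the input at this output position is [0 / 3 / 0]. Elementwise product with the kernel and sum: 0·1.

0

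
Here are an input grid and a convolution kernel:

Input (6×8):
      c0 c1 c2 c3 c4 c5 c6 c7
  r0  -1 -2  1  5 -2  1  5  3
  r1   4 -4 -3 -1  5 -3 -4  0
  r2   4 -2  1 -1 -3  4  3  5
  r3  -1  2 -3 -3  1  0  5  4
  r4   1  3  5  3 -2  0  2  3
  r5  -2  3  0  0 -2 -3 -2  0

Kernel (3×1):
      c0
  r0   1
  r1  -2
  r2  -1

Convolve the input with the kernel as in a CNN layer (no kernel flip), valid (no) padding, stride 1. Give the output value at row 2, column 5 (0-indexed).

The receptive field on the input at this output position is [4 / 0 / 0]. Elementwise product with the kernel and sum: 4·1 + 0·-2 + 0·-1.

4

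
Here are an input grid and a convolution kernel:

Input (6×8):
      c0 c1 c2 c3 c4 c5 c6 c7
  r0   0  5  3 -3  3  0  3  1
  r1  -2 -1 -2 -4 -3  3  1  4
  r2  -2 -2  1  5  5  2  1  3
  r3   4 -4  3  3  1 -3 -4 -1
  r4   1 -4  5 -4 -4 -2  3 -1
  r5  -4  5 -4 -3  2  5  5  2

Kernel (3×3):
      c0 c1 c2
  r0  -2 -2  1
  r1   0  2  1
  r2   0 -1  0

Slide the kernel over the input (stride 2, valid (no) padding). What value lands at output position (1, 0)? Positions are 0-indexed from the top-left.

The receptive field on the input at this output position is [-2 -2 1 / 4 -4 3 / 1 -4 5]. Elementwise product with the kernel and sum: -2·-2 + -2·-2 + 1·1 + -4·2 + 3·1 + -4·-1.

8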